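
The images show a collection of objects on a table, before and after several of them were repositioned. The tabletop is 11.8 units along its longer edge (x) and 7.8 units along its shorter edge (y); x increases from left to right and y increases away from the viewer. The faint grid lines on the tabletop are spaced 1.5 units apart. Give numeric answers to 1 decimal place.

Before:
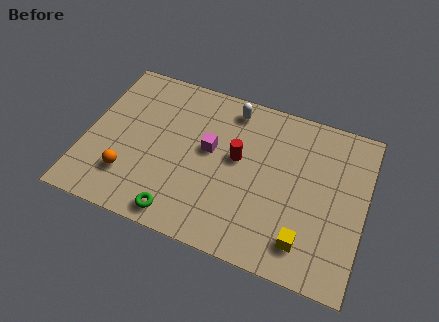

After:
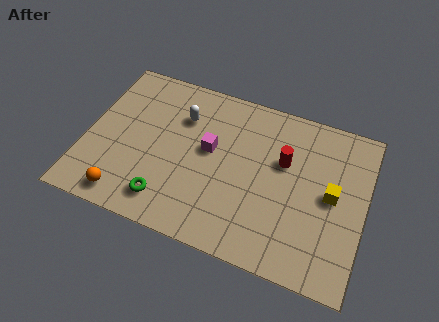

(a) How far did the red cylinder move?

2.0

From (6.4, 4.4) to (8.3, 4.9), the red cylinder covered √(1.9² + 0.5²) ≈ 2.0 units.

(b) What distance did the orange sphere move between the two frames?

1.0

The orange sphere was near (2.0, 2.0) before and (2.0, 1.0) after, so it travelled √(0.0² + 1.0²) ≈ 1.0 units.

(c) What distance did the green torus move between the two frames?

0.8

The green torus moved from about (4.3, 0.9) to (3.7, 1.4), a distance of √(0.6² + 0.5²) ≈ 0.8.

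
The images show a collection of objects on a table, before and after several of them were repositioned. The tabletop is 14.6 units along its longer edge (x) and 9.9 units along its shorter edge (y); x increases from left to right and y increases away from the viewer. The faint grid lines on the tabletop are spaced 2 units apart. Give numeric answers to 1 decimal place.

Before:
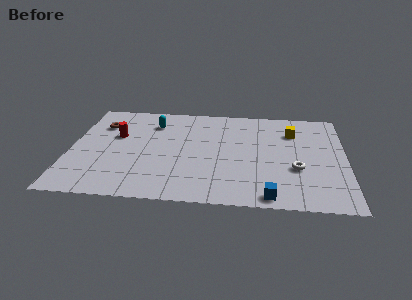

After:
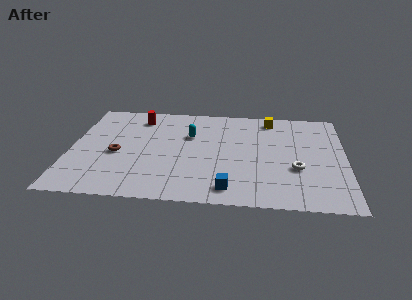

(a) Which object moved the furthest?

the brown torus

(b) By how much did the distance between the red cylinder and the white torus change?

-0.3

The distance was about 9.9 in the first image and 9.6 in the second, so they moved 0.3 units closer together.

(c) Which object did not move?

the white torus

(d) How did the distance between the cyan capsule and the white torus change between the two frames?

-2.3

Before: roughly 8.7 units apart; after: 6.4. That's 2.3 units closer together.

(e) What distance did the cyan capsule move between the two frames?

2.3

The cyan capsule was near (4.3, 7.6) before and (6.3, 6.5) after, so it travelled √(2.0² + 1.1²) ≈ 2.3 units.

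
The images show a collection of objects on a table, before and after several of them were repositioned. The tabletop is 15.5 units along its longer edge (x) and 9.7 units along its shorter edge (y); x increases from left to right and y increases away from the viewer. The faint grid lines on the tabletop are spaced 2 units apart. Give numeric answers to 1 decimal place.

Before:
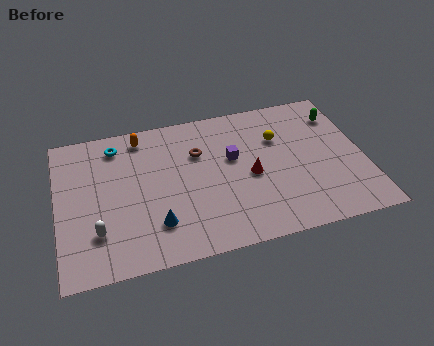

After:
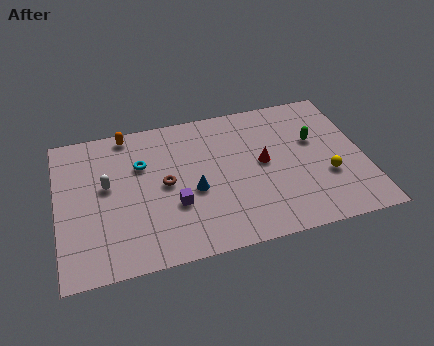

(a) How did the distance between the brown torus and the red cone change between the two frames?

+1.7

The distance was about 3.3 in the first image and 5.0 in the second, so they moved 1.7 units further apart.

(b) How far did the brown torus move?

2.5

The brown torus was near (7.2, 6.6) before and (5.4, 4.9) after, so it travelled √(1.8² + 1.7²) ≈ 2.5 units.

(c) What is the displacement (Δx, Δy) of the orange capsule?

(-0.7, 0.4)

From the two frames, the orange capsule sits at roughly (4.4, 8.4) before and (3.7, 8.8) after.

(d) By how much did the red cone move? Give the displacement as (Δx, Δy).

(0.7, 0.7)

The red cone started near (9.7, 4.4) and ended near (10.4, 5.1).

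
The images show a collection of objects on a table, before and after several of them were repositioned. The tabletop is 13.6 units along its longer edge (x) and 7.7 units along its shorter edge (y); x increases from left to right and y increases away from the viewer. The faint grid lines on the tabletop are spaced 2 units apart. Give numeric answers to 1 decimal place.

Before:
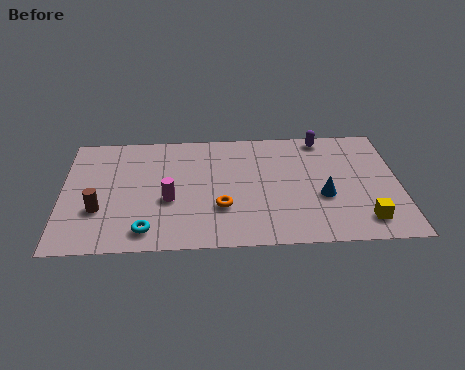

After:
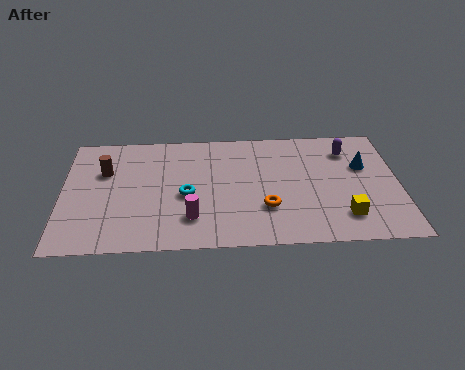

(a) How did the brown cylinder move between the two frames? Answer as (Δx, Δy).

(0.2, 2.5)

The brown cylinder was at about (1.5, 2.6) and moved to about (1.7, 5.1).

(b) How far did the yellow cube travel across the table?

0.9

The yellow cube moved from about (12.1, 1.4) to (11.3, 1.7), a distance of √(0.8² + 0.3²) ≈ 0.9.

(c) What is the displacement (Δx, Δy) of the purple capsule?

(1.0, -0.9)

From the two frames, the purple capsule sits at roughly (10.6, 6.9) before and (11.6, 6.0) after.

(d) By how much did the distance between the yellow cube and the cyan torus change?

-2.2

They were about 8.7 units apart before and 6.5 after — 2.2 units closer together.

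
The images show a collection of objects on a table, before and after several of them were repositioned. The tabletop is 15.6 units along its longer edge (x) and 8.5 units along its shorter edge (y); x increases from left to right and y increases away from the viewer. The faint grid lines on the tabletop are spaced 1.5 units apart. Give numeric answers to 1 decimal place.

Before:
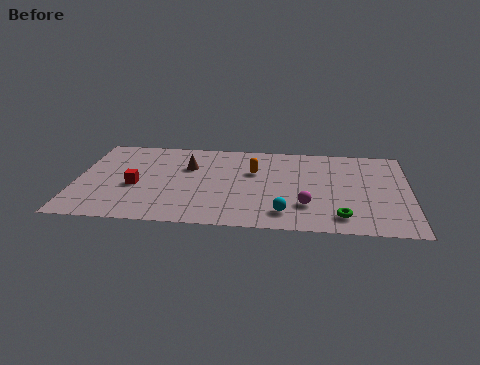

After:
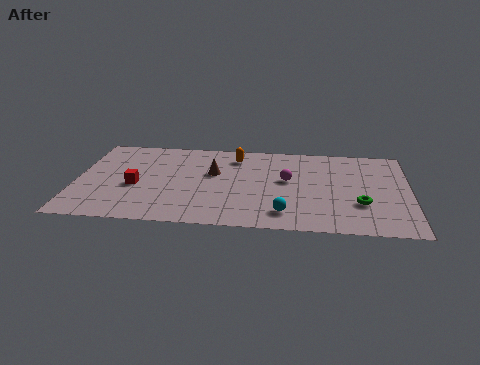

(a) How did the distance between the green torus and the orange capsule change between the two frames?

+1.5

Before: roughly 5.7 units apart; after: 7.2. That's 1.5 units further apart.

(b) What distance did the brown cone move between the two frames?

1.3

From (5.2, 5.7) to (6.4, 5.2), the brown cone covered √(1.2² + 0.5²) ≈ 1.3 units.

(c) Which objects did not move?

the red cube and the cyan sphere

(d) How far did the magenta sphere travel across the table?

2.6

The magenta sphere moved from about (10.8, 2.4) to (9.9, 4.8), a distance of √(0.9² + 2.4²) ≈ 2.6.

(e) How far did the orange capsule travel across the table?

1.7

From (8.3, 5.5) to (7.4, 6.9), the orange capsule covered √(0.9² + 1.4²) ≈ 1.7 units.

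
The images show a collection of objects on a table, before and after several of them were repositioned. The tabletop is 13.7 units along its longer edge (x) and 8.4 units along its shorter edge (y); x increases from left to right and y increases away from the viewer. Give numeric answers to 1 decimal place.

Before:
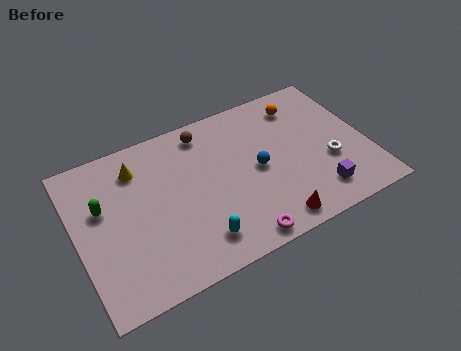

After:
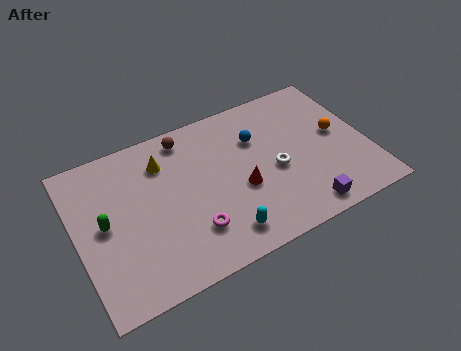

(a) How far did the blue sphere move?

1.7

The blue sphere moved from about (8.5, 4.1) to (8.7, 5.8), a distance of √(0.2² + 1.7²) ≈ 1.7.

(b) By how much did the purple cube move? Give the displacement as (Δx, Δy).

(-0.8, -0.6)

From the two frames, the purple cube sits at roughly (11.0, 1.6) before and (10.2, 1.0) after.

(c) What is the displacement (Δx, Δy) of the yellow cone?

(1.2, -0.2)

The yellow cone was at about (3.1, 6.6) and moved to about (4.3, 6.4).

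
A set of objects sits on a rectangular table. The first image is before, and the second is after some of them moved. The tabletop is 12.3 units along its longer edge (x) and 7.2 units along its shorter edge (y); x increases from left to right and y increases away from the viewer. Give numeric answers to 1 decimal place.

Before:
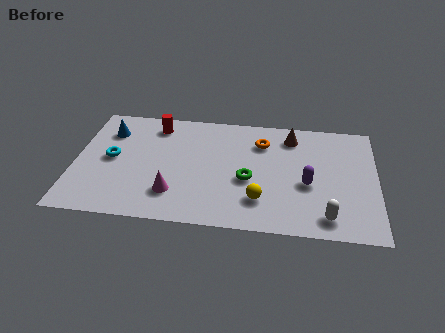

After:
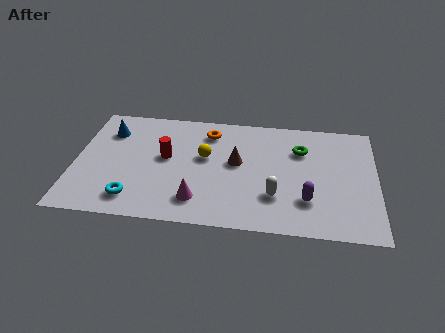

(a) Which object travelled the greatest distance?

the yellow sphere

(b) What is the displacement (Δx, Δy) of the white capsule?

(-2.1, 1.0)

From the two frames, the white capsule sits at roughly (10.3, 1.1) before and (8.2, 2.1) after.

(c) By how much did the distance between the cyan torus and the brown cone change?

-2.7

Before: roughly 7.6 units apart; after: 4.9. That's 2.7 units closer together.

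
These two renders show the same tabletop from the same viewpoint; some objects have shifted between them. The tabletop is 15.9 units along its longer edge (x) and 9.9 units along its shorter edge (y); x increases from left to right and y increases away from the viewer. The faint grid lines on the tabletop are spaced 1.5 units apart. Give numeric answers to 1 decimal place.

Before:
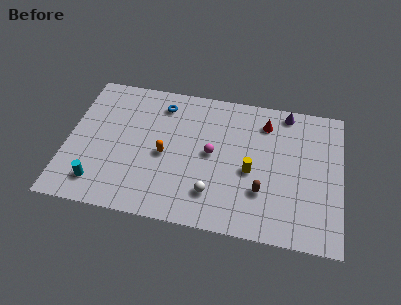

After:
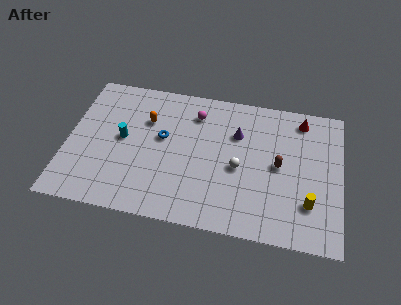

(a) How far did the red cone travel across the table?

2.2

The red cone moved from about (11.4, 7.9) to (13.5, 8.5), a distance of √(2.1² + 0.6²) ≈ 2.2.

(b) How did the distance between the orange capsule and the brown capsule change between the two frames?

+2.1

They were about 5.9 units apart before and 8.0 after — 2.1 units further apart.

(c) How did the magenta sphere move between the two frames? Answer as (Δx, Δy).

(-1.1, 2.7)

From the two frames, the magenta sphere sits at roughly (8.4, 5.1) before and (7.3, 7.8) after.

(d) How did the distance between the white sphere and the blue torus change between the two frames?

-2.0

Before: roughly 6.7 units apart; after: 4.7. That's 2.0 units closer together.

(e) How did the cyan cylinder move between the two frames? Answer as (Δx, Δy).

(1.2, 3.4)

From the two frames, the cyan cylinder sits at roughly (2.0, 1.8) before and (3.2, 5.2) after.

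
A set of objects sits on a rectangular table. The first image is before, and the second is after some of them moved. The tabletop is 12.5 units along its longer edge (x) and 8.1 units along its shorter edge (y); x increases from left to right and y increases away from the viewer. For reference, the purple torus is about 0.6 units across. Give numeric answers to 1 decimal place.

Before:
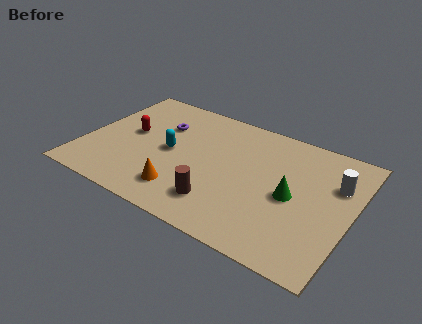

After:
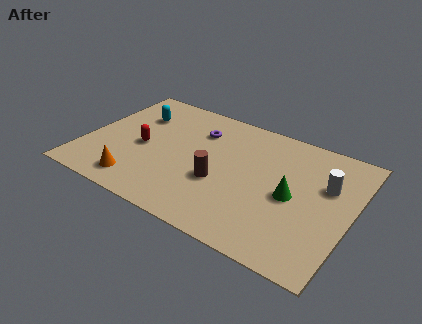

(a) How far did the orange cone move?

2.1

The orange cone moved from about (5.0, 1.7) to (2.9, 1.3), a distance of √(2.1² + 0.4²) ≈ 2.1.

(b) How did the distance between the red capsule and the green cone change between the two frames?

-0.7

They were about 7.8 units apart before and 7.1 after — 0.7 units closer together.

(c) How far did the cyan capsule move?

2.7

The cyan capsule was near (4.0, 4.0) before and (2.0, 5.8) after, so it travelled √(2.0² + 1.8²) ≈ 2.7 units.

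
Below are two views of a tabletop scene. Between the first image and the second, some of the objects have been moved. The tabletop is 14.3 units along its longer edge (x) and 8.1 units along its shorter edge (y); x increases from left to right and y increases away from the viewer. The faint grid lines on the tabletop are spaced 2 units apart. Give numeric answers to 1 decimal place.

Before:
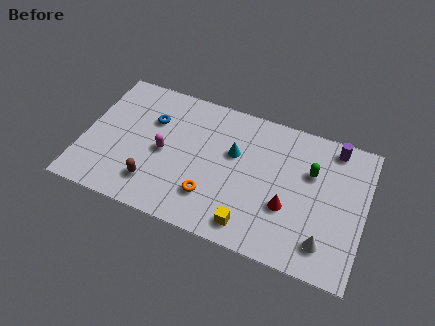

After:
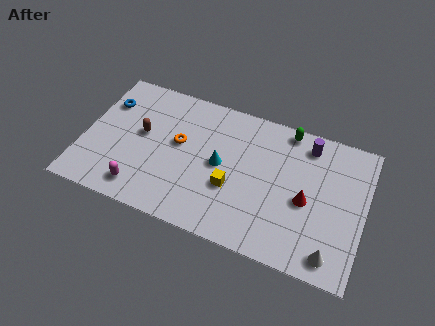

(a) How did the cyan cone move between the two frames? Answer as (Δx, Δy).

(-0.6, -0.9)

The cyan cone started near (7.6, 5.0) and ended near (7.0, 4.1).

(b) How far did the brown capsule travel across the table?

2.8

The brown capsule moved from about (3.8, 1.8) to (2.9, 4.5), a distance of √(0.9² + 2.7²) ≈ 2.8.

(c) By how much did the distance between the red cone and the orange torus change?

+2.8

They were about 3.9 units apart before and 6.7 after — 2.8 units further apart.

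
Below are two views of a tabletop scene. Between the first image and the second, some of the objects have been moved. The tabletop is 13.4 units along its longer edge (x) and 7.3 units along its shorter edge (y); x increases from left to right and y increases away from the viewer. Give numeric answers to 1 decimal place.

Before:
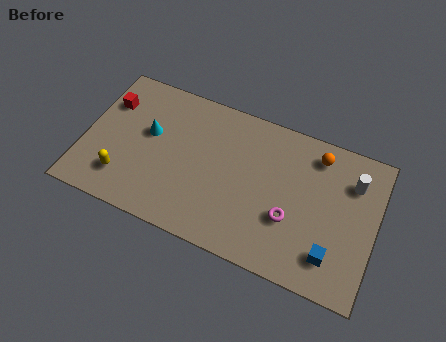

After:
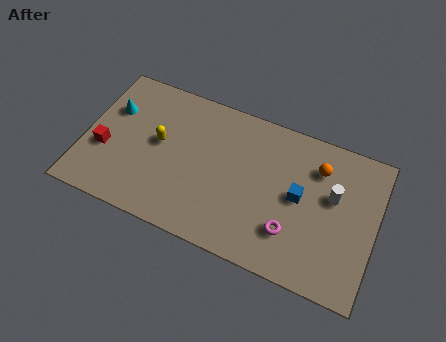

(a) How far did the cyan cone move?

1.9

From (2.9, 4.3) to (1.1, 4.9), the cyan cone covered √(1.8² + 0.6²) ≈ 1.9 units.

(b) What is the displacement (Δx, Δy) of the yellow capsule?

(1.4, 2.3)

The yellow capsule started near (2.0, 1.7) and ended near (3.4, 4.0).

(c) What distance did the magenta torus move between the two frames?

0.6

The magenta torus was near (9.6, 2.6) before and (9.7, 2.0) after, so it travelled √(0.1² + 0.6²) ≈ 0.6 units.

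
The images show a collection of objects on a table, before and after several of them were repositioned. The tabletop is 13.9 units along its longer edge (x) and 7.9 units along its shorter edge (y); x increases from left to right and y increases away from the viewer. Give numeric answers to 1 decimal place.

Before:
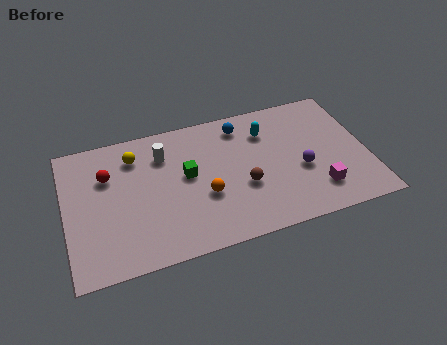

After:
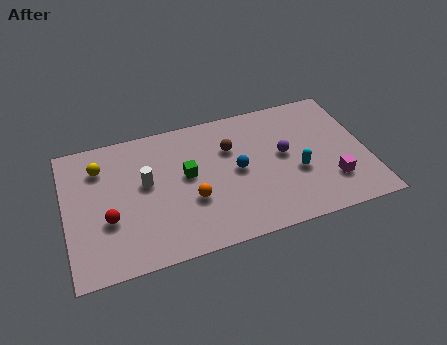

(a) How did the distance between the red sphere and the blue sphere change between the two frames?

-0.3

Before: roughly 6.4 units apart; after: 6.1. That's 0.3 units closer together.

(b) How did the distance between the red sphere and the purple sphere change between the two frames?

-0.8

Before: roughly 9.1 units apart; after: 8.3. That's 0.8 units closer together.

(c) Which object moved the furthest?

the cyan capsule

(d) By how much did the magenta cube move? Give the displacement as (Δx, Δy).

(0.7, 0.3)

The magenta cube was at about (11.4, 1.8) and moved to about (12.1, 2.1).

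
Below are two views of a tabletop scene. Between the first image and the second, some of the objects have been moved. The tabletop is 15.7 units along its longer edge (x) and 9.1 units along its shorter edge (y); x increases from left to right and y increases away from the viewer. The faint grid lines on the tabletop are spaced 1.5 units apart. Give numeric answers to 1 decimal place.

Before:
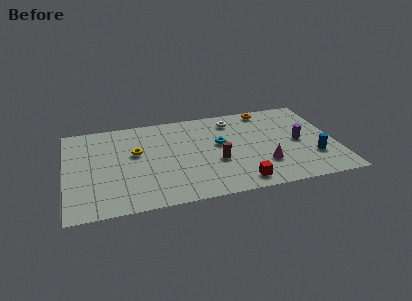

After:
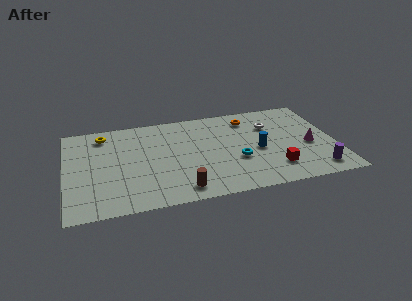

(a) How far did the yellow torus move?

2.8

The yellow torus was near (4.1, 5.4) before and (2.3, 7.6) after, so it travelled √(1.8² + 2.2²) ≈ 2.8 units.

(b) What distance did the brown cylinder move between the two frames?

3.1

The brown cylinder was near (8.7, 3.5) before and (6.5, 1.3) after, so it travelled √(2.2² + 2.2²) ≈ 3.1 units.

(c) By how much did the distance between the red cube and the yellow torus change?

+4.0

The distance was about 7.2 in the first image and 11.2 in the second, so they moved 4.0 units further apart.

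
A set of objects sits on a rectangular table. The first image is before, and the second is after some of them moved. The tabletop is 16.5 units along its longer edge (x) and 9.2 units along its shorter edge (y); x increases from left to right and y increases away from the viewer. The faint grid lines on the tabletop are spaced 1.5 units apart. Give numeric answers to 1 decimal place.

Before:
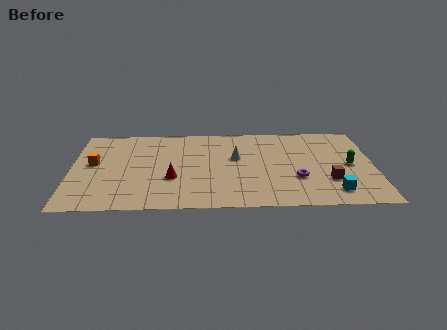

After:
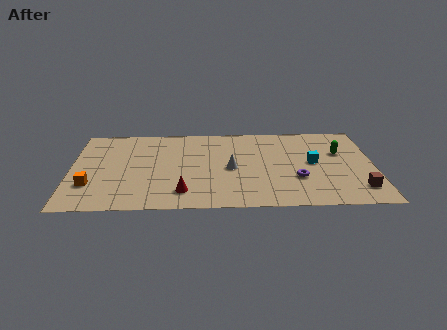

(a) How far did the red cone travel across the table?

1.6

From (5.5, 3.3) to (6.1, 1.8), the red cone covered √(0.6² + 1.5²) ≈ 1.6 units.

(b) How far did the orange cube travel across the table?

2.4

The orange cube moved from about (1.2, 5.1) to (1.1, 2.7), a distance of √(0.1² + 2.4²) ≈ 2.4.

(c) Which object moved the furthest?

the cyan cube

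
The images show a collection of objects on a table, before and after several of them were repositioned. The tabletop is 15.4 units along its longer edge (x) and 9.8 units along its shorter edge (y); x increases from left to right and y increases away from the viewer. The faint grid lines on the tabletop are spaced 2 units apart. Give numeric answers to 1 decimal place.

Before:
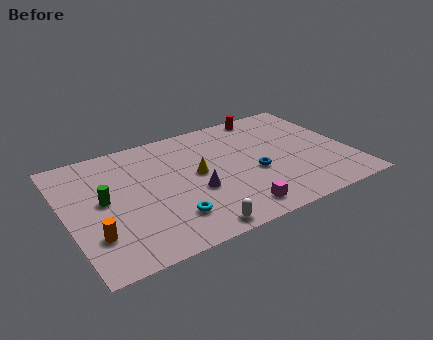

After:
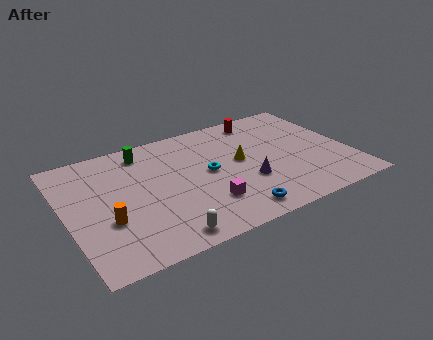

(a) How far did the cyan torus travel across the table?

3.8

From (5.2, 2.3) to (7.7, 5.1), the cyan torus covered √(2.5² + 2.8²) ≈ 3.8 units.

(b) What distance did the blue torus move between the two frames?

3.1

From (10.1, 4.0) to (8.5, 1.3), the blue torus covered √(1.6² + 2.7²) ≈ 3.1 units.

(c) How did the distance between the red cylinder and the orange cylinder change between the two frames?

-1.6

They were about 12.1 units apart before and 10.5 after — 1.6 units closer together.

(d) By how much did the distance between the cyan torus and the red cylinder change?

-4.3

Before: roughly 9.2 units apart; after: 4.9. That's 4.3 units closer together.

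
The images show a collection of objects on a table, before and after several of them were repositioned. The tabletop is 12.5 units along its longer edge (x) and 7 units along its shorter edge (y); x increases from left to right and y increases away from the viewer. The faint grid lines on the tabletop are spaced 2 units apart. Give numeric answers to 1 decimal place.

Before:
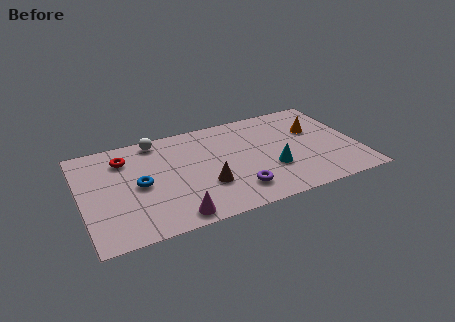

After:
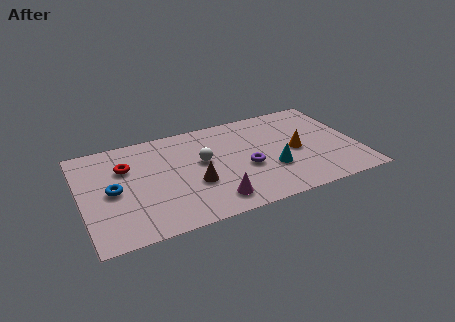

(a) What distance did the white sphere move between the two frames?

2.9

From (3.6, 6.2) to (5.5, 4.0), the white sphere covered √(1.9² + 2.2²) ≈ 2.9 units.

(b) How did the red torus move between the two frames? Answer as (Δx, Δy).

(0.0, -0.6)

From the two frames, the red torus sits at roughly (2.1, 5.4) before and (2.1, 4.8) after.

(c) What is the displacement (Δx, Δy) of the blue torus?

(-1.2, 0.0)

The blue torus was at about (2.6, 3.4) and moved to about (1.4, 3.4).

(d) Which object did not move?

the cyan cone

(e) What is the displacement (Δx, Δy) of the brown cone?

(-0.5, 0.3)

From the two frames, the brown cone sits at roughly (5.5, 2.3) before and (5.0, 2.6) after.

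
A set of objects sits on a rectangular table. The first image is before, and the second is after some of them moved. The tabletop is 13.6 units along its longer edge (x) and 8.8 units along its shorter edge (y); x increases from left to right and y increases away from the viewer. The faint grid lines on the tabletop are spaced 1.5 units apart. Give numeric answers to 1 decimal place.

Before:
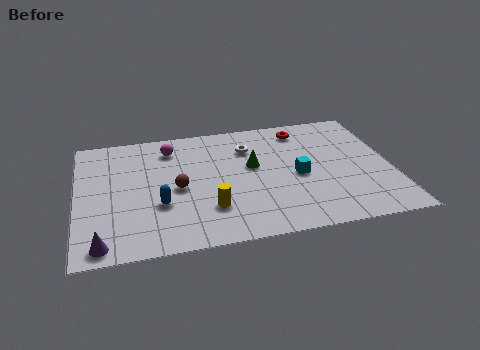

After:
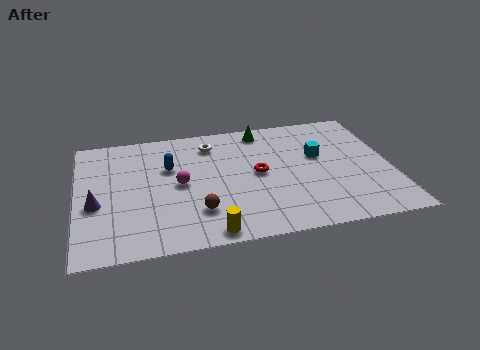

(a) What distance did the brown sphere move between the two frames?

2.0

The brown sphere moved from about (4.3, 4.1) to (5.1, 2.3), a distance of √(0.8² + 1.8²) ≈ 2.0.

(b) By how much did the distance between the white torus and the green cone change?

+1.0

The distance was about 1.4 in the first image and 2.4 in the second, so they moved 1.0 units further apart.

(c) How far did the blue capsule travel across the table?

2.6

The blue capsule was near (3.5, 3.1) before and (4.0, 5.7) after, so it travelled √(0.5² + 2.6²) ≈ 2.6 units.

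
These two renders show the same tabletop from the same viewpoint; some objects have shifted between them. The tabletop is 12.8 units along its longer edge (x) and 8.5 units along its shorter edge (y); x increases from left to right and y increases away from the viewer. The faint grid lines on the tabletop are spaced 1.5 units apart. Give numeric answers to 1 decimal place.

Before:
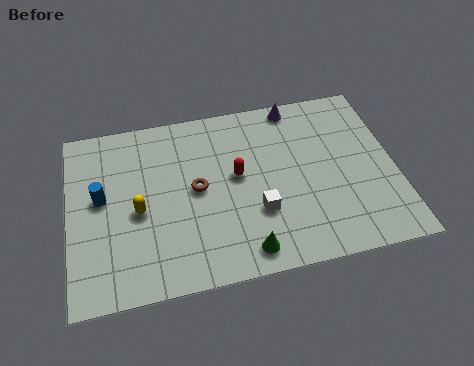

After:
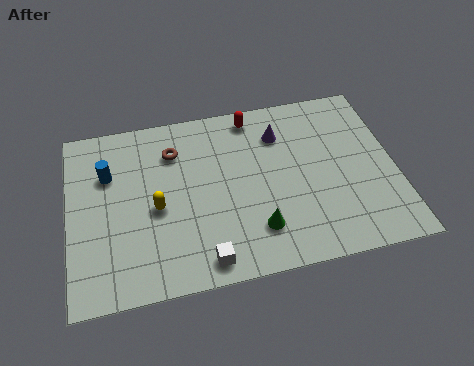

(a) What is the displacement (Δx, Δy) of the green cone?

(0.5, 0.9)

The green cone was at about (6.7, 1.1) and moved to about (7.2, 2.0).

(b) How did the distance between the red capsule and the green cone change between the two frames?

+1.9

Before: roughly 3.6 units apart; after: 5.5. That's 1.9 units further apart.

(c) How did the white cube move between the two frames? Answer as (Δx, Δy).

(-2.2, -1.8)

The white cube started near (7.3, 2.8) and ended near (5.1, 1.0).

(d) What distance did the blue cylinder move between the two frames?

1.1

The blue cylinder moved from about (1.3, 4.7) to (1.6, 5.8), a distance of √(0.3² + 1.1²) ≈ 1.1.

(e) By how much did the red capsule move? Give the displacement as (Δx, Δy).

(0.8, 2.8)

The red capsule started near (6.6, 4.7) and ended near (7.4, 7.5).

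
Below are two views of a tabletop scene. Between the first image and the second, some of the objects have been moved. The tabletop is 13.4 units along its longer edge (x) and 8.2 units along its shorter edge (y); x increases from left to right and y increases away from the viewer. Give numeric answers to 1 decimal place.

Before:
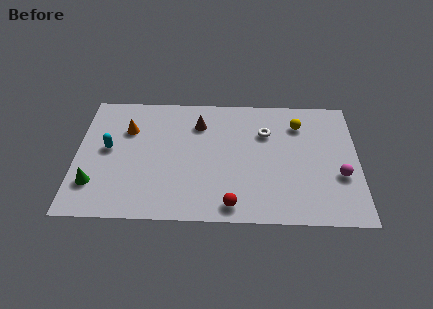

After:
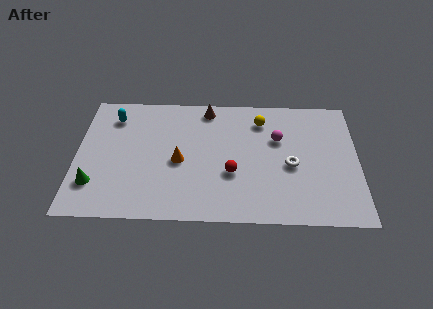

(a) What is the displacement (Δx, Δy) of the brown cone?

(0.4, 1.0)

The brown cone started near (5.8, 6.2) and ended near (6.2, 7.2).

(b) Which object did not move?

the green cone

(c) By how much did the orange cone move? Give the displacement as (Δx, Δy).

(2.5, -2.0)

From the two frames, the orange cone sits at roughly (2.4, 5.7) before and (4.9, 3.7) after.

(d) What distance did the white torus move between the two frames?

2.4

The white torus moved from about (9.0, 5.7) to (10.2, 3.6), a distance of √(1.2² + 2.1²) ≈ 2.4.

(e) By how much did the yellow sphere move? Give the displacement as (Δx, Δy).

(-1.8, 0.2)

From the two frames, the yellow sphere sits at roughly (10.6, 6.3) before and (8.8, 6.5) after.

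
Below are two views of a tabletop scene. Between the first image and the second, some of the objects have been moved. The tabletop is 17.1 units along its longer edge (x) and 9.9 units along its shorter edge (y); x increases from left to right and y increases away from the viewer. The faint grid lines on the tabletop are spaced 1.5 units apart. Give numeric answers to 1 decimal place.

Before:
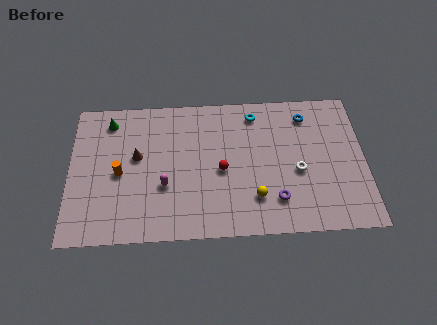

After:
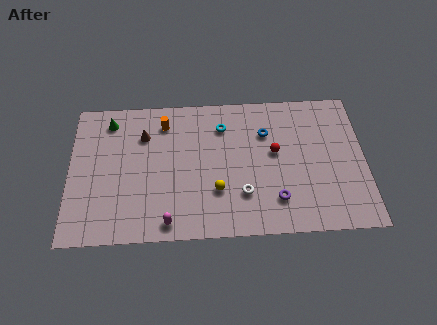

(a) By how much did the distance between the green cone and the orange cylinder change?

-0.5

Before: roughly 3.7 units apart; after: 3.2. That's 0.5 units closer together.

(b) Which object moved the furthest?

the orange cylinder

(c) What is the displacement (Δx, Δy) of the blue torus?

(-2.4, -1.1)

From the two frames, the blue torus sits at roughly (13.8, 8.1) before and (11.4, 7.0) after.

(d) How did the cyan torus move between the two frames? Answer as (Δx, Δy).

(-1.9, -0.8)

The cyan torus was at about (10.8, 8.4) and moved to about (8.9, 7.6).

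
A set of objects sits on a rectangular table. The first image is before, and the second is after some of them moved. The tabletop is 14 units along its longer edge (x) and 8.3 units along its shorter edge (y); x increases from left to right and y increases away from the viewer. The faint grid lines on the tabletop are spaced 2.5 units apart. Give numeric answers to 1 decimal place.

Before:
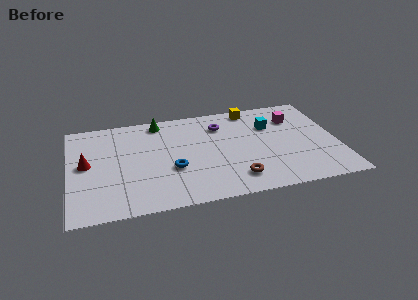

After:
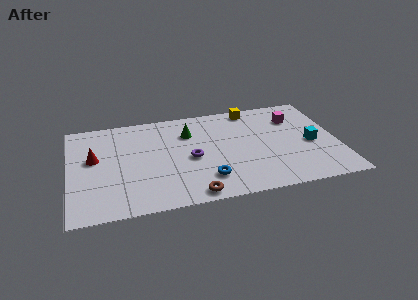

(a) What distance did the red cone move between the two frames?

0.6

The red cone moved from about (0.9, 4.4) to (1.3, 4.8), a distance of √(0.4² + 0.4²) ≈ 0.6.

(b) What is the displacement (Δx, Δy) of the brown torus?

(-2.3, -0.8)

The brown torus was at about (8.5, 1.6) and moved to about (6.2, 0.8).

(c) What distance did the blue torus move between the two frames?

2.1

From (5.3, 3.1) to (7.0, 1.9), the blue torus covered √(1.7² + 1.2²) ≈ 2.1 units.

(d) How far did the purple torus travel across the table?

3.0

From (8.0, 6.3) to (6.3, 3.8), the purple torus covered √(1.7² + 2.5²) ≈ 3.0 units.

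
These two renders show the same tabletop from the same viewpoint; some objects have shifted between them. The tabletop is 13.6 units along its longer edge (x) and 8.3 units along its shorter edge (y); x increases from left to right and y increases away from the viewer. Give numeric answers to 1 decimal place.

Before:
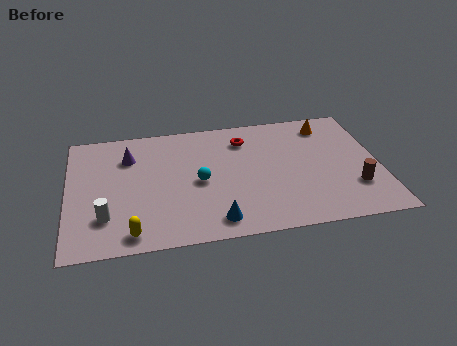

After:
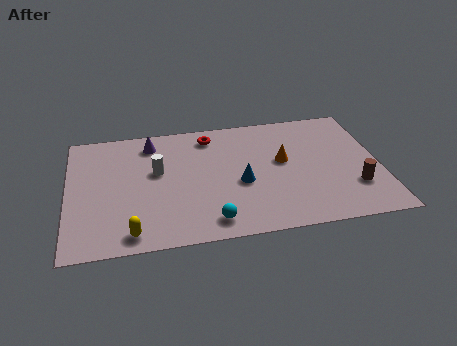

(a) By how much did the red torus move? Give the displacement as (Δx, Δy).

(-1.5, 0.5)

From the two frames, the red torus sits at roughly (7.8, 6.5) before and (6.3, 7.0) after.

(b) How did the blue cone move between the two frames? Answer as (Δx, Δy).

(1.2, 2.3)

The blue cone was at about (6.3, 1.2) and moved to about (7.5, 3.5).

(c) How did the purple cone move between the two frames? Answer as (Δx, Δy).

(1.0, 0.8)

The purple cone was at about (2.7, 6.1) and moved to about (3.7, 6.9).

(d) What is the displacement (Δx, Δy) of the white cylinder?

(2.3, 2.7)

From the two frames, the white cylinder sits at roughly (1.6, 2.2) before and (3.9, 4.9) after.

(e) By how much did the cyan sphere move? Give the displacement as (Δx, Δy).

(0.4, -2.7)

The cyan sphere was at about (5.7, 3.9) and moved to about (6.1, 1.2).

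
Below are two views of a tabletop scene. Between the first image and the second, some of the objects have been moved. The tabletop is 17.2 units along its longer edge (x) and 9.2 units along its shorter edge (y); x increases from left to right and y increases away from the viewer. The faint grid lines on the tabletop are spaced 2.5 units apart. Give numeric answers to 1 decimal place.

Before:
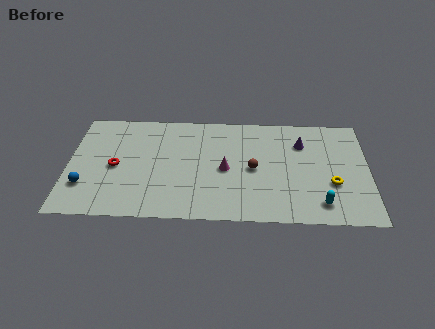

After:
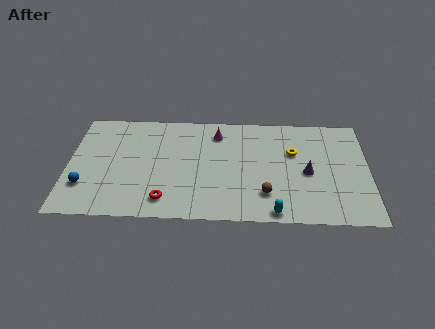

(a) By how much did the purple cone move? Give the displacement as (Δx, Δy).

(0.3, -2.5)

From the two frames, the purple cone sits at roughly (13.4, 6.7) before and (13.7, 4.2) after.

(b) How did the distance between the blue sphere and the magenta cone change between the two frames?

+0.7

Before: roughly 8.2 units apart; after: 8.9. That's 0.7 units further apart.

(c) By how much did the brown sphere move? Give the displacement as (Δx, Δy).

(0.7, -2.1)

From the two frames, the brown sphere sits at roughly (10.6, 4.4) before and (11.3, 2.3) after.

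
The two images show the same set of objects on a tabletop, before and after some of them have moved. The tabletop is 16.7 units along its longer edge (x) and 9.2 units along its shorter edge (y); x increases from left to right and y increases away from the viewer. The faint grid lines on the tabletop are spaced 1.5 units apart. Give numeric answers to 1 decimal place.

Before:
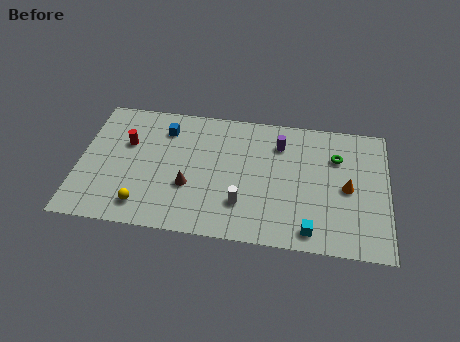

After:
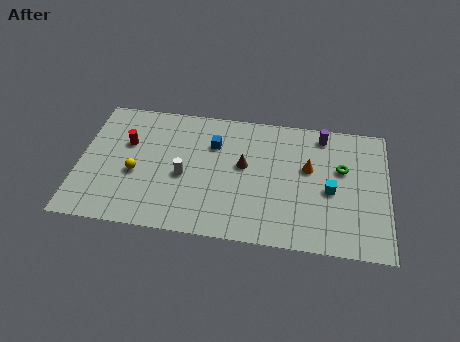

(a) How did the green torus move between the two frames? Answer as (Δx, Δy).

(0.3, -0.8)

From the two frames, the green torus sits at roughly (13.9, 6.5) before and (14.2, 5.7) after.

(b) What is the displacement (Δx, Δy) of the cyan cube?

(1.0, 2.9)

The cyan cube was at about (12.6, 1.2) and moved to about (13.6, 4.1).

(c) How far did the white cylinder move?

3.5

The white cylinder moved from about (8.9, 2.5) to (5.7, 4.0), a distance of √(3.2² + 1.5²) ≈ 3.5.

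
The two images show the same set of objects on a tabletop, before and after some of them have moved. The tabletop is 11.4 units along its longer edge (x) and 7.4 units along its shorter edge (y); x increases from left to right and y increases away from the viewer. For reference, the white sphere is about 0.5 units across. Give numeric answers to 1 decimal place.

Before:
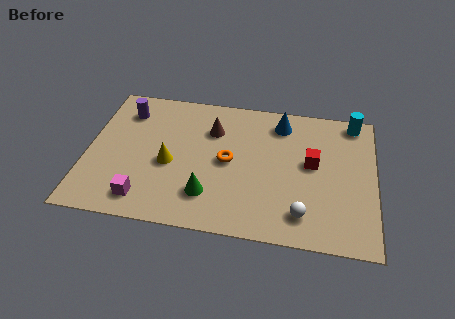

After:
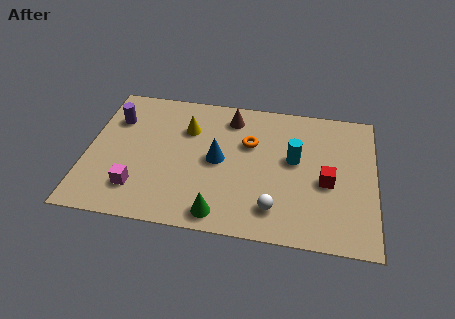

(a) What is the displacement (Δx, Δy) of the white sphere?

(-1.1, 0.1)

From the two frames, the white sphere sits at roughly (8.6, 1.4) before and (7.5, 1.5) after.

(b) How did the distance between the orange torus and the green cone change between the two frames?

+2.0

The distance was about 2.0 in the first image and 4.0 in the second, so they moved 2.0 units further apart.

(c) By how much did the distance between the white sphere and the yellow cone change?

-0.4

Before: roughly 5.6 units apart; after: 5.2. That's 0.4 units closer together.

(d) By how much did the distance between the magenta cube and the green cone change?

+0.8

They were about 2.6 units apart before and 3.4 after — 0.8 units further apart.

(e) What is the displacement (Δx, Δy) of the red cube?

(0.6, -0.9)

The red cube started near (8.9, 4.1) and ended near (9.5, 3.2).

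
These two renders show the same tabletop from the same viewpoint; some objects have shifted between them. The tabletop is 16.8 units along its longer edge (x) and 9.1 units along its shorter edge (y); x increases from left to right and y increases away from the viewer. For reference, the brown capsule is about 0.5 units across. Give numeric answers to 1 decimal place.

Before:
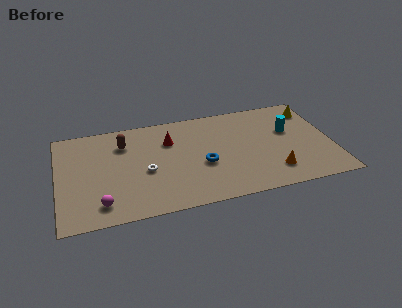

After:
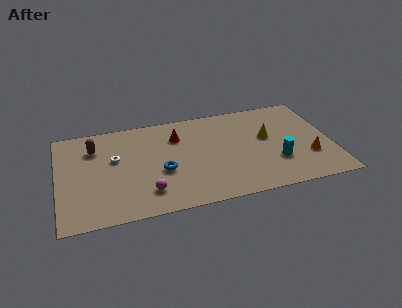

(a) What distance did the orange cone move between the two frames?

2.5

The orange cone moved from about (13.0, 2.0) to (15.3, 2.9), a distance of √(2.3² + 0.9²) ≈ 2.5.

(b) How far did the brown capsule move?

1.8

From (4.1, 6.8) to (2.3, 6.8), the brown capsule covered √(1.8² + 0.0²) ≈ 1.8 units.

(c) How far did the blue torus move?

2.5

The blue torus moved from about (8.8, 3.7) to (6.3, 3.7), a distance of √(2.5² + 0.0²) ≈ 2.5.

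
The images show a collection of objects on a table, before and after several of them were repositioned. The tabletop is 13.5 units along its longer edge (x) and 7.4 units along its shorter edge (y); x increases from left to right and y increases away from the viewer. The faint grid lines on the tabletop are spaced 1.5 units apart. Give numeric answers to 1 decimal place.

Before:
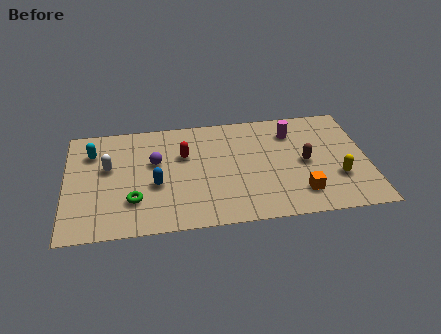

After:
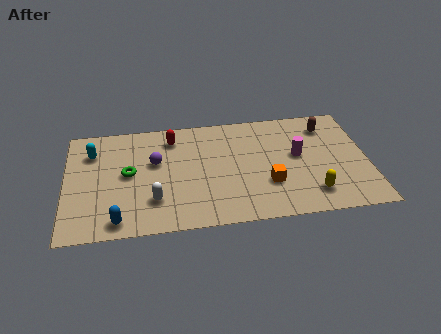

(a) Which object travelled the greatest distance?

the white capsule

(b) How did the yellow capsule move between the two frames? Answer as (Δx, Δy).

(-1.2, -0.9)

The yellow capsule was at about (12.1, 2.4) and moved to about (10.9, 1.5).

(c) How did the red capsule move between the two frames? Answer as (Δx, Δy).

(-0.5, 1.2)

From the two frames, the red capsule sits at roughly (5.3, 4.8) before and (4.8, 6.0) after.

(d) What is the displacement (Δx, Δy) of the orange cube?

(-1.4, 0.8)

The orange cube was at about (10.4, 1.6) and moved to about (9.0, 2.4).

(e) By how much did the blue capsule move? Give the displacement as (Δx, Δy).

(-1.7, -2.1)

From the two frames, the blue capsule sits at roughly (4.0, 3.0) before and (2.3, 0.9) after.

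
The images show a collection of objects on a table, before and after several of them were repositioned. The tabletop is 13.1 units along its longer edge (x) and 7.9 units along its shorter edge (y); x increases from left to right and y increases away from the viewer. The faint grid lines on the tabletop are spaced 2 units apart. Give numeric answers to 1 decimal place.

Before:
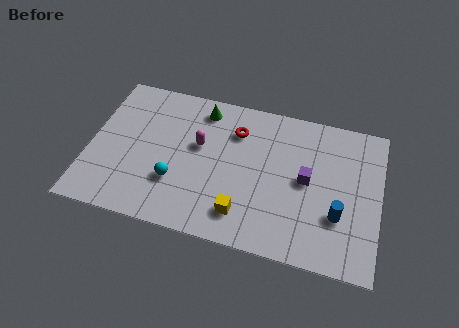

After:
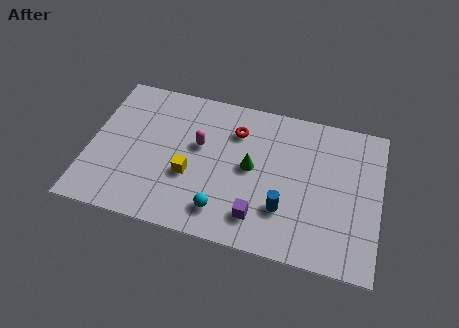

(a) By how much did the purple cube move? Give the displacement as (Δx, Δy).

(-2.0, -2.5)

The purple cube was at about (9.8, 4.1) and moved to about (7.8, 1.6).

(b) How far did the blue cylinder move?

2.4

From (11.3, 2.6) to (8.9, 2.3), the blue cylinder covered √(2.4² + 0.3²) ≈ 2.4 units.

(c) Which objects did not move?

the red torus and the magenta capsule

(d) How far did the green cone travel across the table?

3.5

From (4.9, 6.7) to (7.3, 4.1), the green cone covered √(2.4² + 2.6²) ≈ 3.5 units.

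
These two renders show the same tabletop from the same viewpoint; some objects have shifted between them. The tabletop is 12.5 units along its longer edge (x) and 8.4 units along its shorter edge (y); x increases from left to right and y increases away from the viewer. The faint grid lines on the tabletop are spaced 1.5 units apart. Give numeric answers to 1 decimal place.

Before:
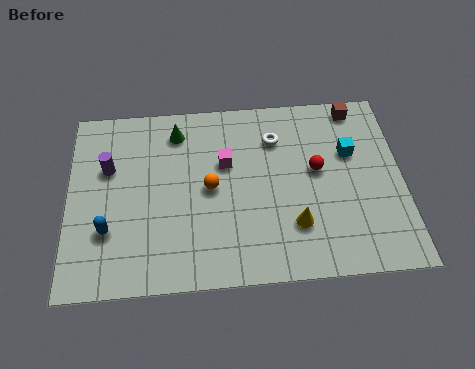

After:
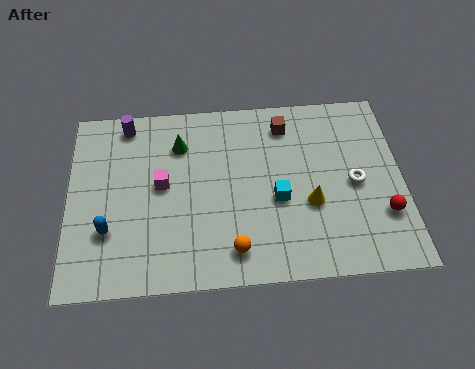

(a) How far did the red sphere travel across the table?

3.3

From (9.3, 4.7) to (11.7, 2.5), the red sphere covered √(2.4² + 2.2²) ≈ 3.3 units.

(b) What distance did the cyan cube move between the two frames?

3.4

The cyan cube moved from about (10.6, 5.4) to (7.8, 3.5), a distance of √(2.8² + 1.9²) ≈ 3.4.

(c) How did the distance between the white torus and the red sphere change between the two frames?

-0.4

The distance was about 2.2 in the first image and 1.8 in the second, so they moved 0.4 units closer together.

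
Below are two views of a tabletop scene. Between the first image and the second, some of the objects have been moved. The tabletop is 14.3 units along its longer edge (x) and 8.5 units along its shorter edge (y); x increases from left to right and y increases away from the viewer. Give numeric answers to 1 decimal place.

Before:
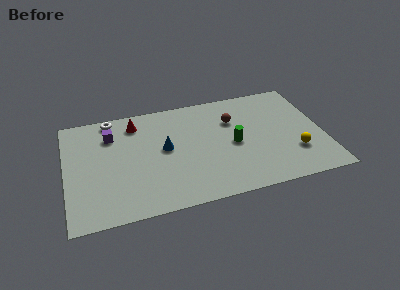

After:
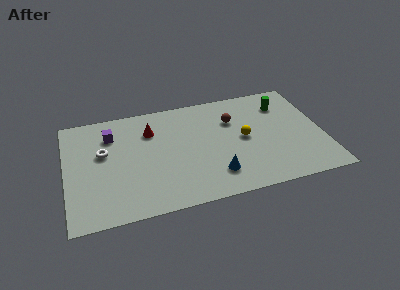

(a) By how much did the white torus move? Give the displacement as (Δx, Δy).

(-0.6, -2.6)

The white torus started near (2.7, 7.7) and ended near (2.1, 5.1).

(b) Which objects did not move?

the purple cube and the brown sphere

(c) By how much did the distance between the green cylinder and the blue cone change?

+2.4

Before: roughly 3.8 units apart; after: 6.2. That's 2.4 units further apart.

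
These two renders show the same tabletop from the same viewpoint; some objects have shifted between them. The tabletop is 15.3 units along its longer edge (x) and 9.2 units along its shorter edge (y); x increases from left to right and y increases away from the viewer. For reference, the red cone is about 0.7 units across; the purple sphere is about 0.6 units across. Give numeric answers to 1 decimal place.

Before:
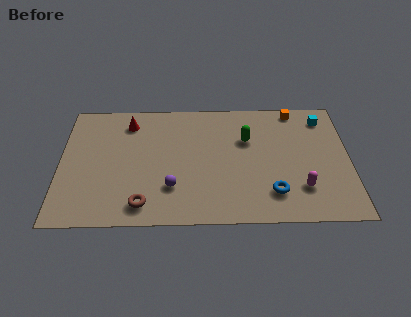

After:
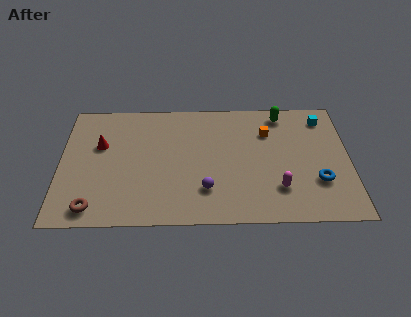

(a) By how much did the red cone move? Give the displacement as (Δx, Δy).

(-1.5, -1.7)

From the two frames, the red cone sits at roughly (3.6, 7.5) before and (2.1, 5.8) after.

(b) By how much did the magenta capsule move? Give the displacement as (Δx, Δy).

(-1.2, 0.0)

The magenta capsule was at about (12.7, 2.4) and moved to about (11.5, 2.4).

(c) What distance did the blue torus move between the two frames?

2.5

From (11.2, 2.1) to (13.6, 2.9), the blue torus covered √(2.4² + 0.8²) ≈ 2.5 units.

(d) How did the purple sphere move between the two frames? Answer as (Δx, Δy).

(1.8, -0.2)

The purple sphere was at about (5.9, 2.6) and moved to about (7.7, 2.4).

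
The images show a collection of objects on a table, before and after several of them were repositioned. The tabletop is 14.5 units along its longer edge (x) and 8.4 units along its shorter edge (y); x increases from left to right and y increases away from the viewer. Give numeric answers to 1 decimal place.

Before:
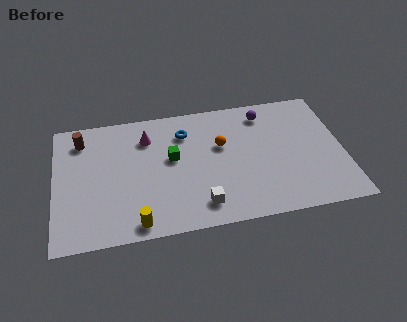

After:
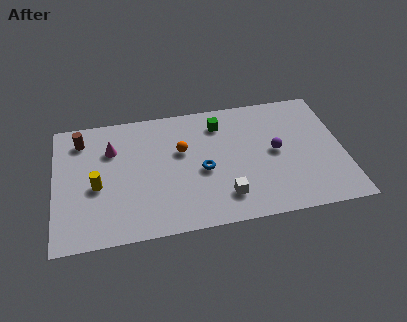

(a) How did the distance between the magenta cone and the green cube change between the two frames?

+3.6

Before: roughly 2.0 units apart; after: 5.6. That's 3.6 units further apart.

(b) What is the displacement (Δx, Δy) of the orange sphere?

(-2.0, 0.0)

The orange sphere was at about (8.4, 5.2) and moved to about (6.4, 5.2).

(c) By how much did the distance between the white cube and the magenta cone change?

+1.4

They were about 5.5 units apart before and 6.9 after — 1.4 units further apart.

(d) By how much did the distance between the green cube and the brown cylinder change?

+2.1

They were about 4.9 units apart before and 7.0 after — 2.1 units further apart.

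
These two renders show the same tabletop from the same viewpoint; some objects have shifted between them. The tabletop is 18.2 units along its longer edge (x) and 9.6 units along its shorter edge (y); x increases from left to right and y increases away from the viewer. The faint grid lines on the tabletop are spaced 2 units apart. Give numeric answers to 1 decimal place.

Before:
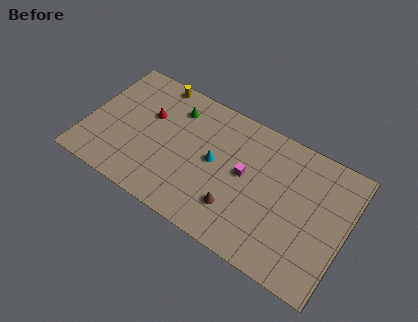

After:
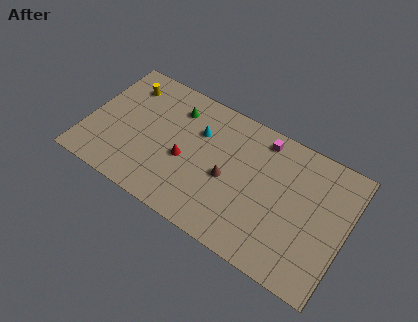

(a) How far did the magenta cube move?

3.2

The magenta cube was near (11.1, 5.2) before and (11.9, 8.3) after, so it travelled √(0.8² + 3.1²) ≈ 3.2 units.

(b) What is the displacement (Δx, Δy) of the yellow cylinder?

(-1.9, -1.2)

The yellow cylinder was at about (4.1, 8.8) and moved to about (2.2, 7.6).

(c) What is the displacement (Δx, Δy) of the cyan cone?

(-1.4, 1.6)

The cyan cone was at about (9.0, 5.0) and moved to about (7.6, 6.6).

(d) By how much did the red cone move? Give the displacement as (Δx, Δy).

(2.9, -2.0)

From the two frames, the red cone sits at roughly (4.1, 6.1) before and (7.0, 4.1) after.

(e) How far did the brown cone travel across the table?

2.0

The brown cone moved from about (10.9, 2.5) to (10.0, 4.3), a distance of √(0.9² + 1.8²) ≈ 2.0.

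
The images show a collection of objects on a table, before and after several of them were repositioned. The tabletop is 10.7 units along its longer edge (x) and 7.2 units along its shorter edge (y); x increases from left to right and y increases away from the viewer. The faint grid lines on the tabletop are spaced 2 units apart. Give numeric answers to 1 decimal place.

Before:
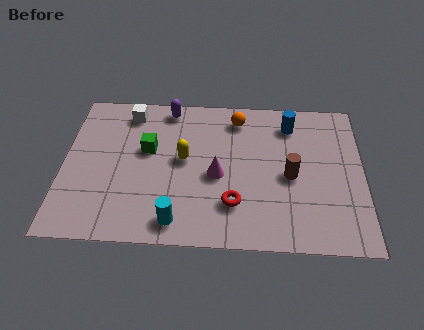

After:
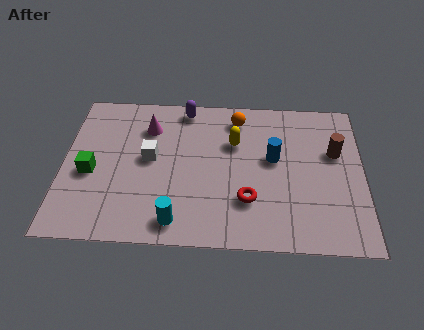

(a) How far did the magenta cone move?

3.3

The magenta cone moved from about (5.5, 3.2) to (3.0, 5.4), a distance of √(2.5² + 2.2²) ≈ 3.3.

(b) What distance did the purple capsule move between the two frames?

0.6

The purple capsule moved from about (3.7, 6.4) to (4.3, 6.4), a distance of √(0.6² + 0.0²) ≈ 0.6.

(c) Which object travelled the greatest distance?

the magenta cone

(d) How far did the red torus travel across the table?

0.5

From (6.1, 1.9) to (6.6, 2.1), the red torus covered √(0.5² + 0.2²) ≈ 0.5 units.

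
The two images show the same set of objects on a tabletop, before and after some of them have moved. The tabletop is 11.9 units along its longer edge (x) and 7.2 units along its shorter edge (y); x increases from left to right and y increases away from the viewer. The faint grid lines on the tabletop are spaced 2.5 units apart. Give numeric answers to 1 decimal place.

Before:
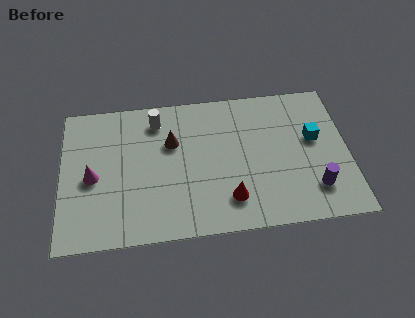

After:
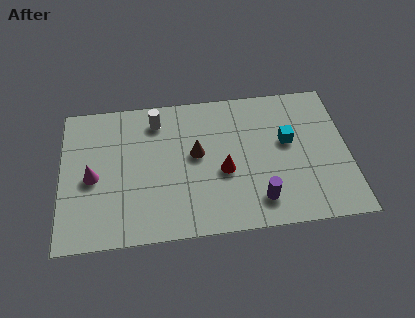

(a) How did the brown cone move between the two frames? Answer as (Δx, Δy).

(1.0, -0.7)

From the two frames, the brown cone sits at roughly (4.6, 4.7) before and (5.6, 4.0) after.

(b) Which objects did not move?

the magenta cone and the white cylinder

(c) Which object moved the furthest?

the purple cylinder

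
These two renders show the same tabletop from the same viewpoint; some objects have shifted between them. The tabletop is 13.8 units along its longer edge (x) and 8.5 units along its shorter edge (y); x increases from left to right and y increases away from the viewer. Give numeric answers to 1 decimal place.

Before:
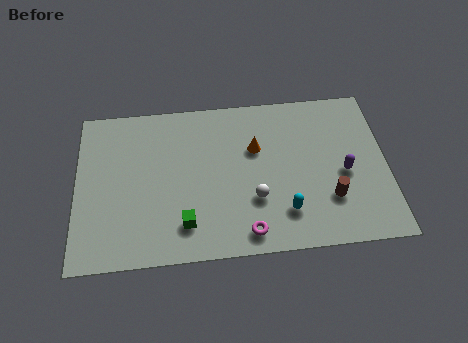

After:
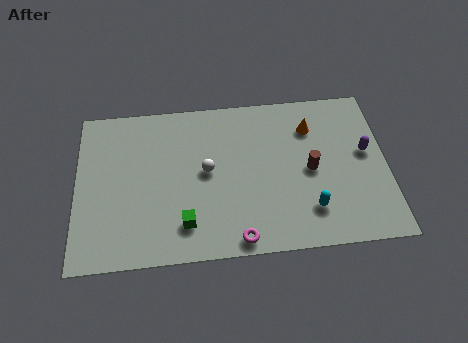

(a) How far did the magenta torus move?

0.5

From (7.5, 1.1) to (7.1, 0.8), the magenta torus covered √(0.4² + 0.3²) ≈ 0.5 units.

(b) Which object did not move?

the green cube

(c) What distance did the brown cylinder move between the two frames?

1.8

The brown cylinder was near (11.2, 2.5) before and (10.4, 4.1) after, so it travelled √(0.8² + 1.6²) ≈ 1.8 units.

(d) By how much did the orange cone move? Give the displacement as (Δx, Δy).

(2.5, 0.9)

From the two frames, the orange cone sits at roughly (8.0, 5.5) before and (10.5, 6.4) after.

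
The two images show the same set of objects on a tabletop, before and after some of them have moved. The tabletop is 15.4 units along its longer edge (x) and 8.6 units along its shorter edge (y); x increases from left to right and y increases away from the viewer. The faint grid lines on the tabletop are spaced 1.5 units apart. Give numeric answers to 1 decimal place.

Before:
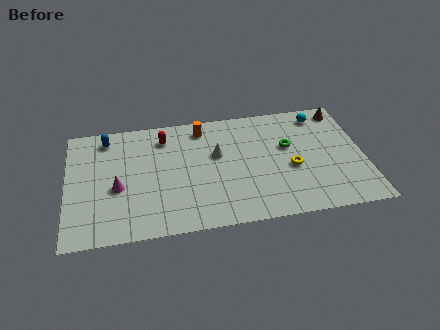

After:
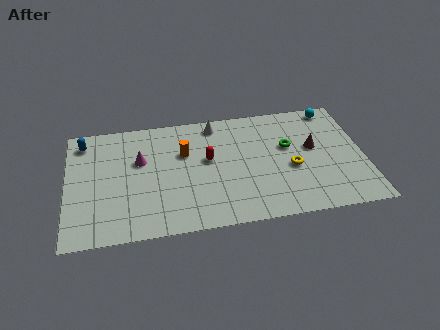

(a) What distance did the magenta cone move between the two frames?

2.2

From (2.6, 3.6) to (3.8, 5.4), the magenta cone covered √(1.2² + 1.8²) ≈ 2.2 units.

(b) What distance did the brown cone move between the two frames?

3.1

The brown cone was near (14.5, 7.5) before and (12.8, 4.9) after, so it travelled √(1.7² + 2.6²) ≈ 3.1 units.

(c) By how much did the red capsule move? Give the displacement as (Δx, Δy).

(2.2, -2.0)

The red capsule was at about (5.1, 6.9) and moved to about (7.3, 4.9).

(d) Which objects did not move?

the yellow torus and the green torus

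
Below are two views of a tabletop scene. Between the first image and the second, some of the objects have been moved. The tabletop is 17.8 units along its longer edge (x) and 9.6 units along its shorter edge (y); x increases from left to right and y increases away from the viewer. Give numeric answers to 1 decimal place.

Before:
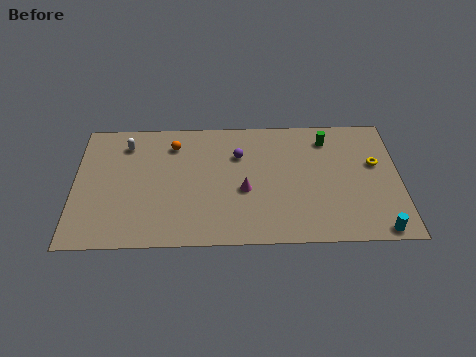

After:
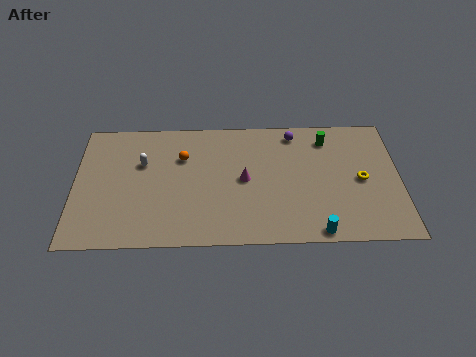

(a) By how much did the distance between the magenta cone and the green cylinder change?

-0.5

The distance was about 6.0 in the first image and 5.5 in the second, so they moved 0.5 units closer together.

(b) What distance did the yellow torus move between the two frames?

1.4

From (16.5, 5.8) to (15.7, 4.6), the yellow torus covered √(0.8² + 1.2²) ≈ 1.4 units.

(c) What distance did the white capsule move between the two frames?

1.7

The white capsule was near (2.8, 7.7) before and (3.7, 6.2) after, so it travelled √(0.9² + 1.5²) ≈ 1.7 units.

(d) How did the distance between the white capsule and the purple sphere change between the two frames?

+2.4

The distance was about 6.3 in the first image and 8.7 in the second, so they moved 2.4 units further apart.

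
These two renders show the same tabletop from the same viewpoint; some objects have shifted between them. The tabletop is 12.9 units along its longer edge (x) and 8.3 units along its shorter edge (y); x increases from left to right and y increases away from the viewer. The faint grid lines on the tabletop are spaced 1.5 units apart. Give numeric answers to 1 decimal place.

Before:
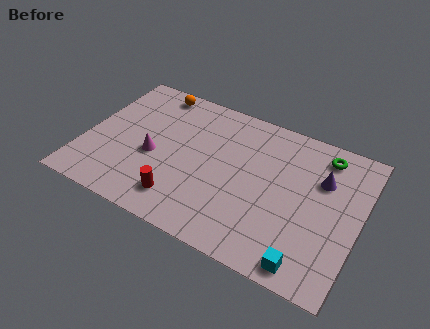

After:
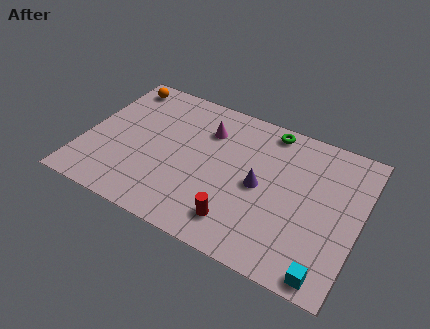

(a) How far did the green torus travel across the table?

2.6

The green torus moved from about (10.9, 7.0) to (8.3, 7.4), a distance of √(2.6² + 0.4²) ≈ 2.6.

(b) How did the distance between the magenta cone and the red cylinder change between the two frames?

+2.5

Before: roughly 2.5 units apart; after: 5.0. That's 2.5 units further apart.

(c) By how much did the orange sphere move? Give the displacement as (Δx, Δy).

(-1.6, -0.2)

The orange sphere was at about (2.7, 7.4) and moved to about (1.1, 7.2).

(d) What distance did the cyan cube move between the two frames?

0.9

The cyan cube was near (10.9, 0.9) before and (11.8, 0.8) after, so it travelled √(0.9² + 0.1²) ≈ 0.9 units.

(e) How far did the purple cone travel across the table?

3.1

The purple cone moved from about (11.0, 5.6) to (8.3, 4.0), a distance of √(2.7² + 1.6²) ≈ 3.1.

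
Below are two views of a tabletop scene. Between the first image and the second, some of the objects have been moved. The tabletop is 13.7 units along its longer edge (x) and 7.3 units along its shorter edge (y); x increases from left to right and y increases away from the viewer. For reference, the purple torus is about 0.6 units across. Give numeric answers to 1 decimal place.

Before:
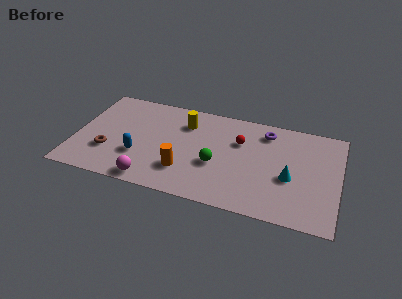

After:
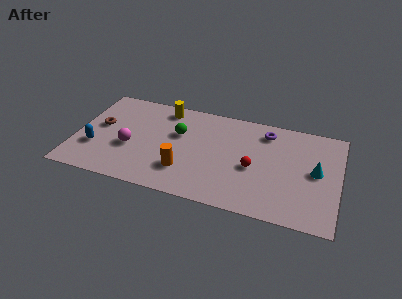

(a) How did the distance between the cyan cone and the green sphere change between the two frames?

+3.4

The distance was about 3.8 in the first image and 7.2 in the second, so they moved 3.4 units further apart.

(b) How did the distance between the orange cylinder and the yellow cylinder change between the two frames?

+1.0

Before: roughly 3.5 units apart; after: 4.5. That's 1.0 units further apart.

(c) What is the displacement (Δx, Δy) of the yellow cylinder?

(-1.2, 0.8)

The yellow cylinder started near (5.6, 5.5) and ended near (4.4, 6.3).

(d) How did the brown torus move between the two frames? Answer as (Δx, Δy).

(-0.6, 1.8)

The brown torus was at about (1.8, 2.3) and moved to about (1.2, 4.1).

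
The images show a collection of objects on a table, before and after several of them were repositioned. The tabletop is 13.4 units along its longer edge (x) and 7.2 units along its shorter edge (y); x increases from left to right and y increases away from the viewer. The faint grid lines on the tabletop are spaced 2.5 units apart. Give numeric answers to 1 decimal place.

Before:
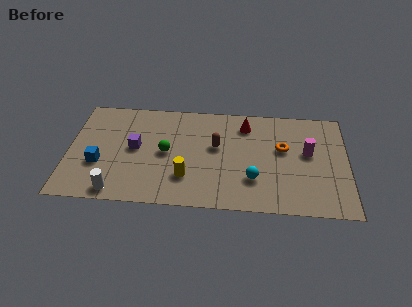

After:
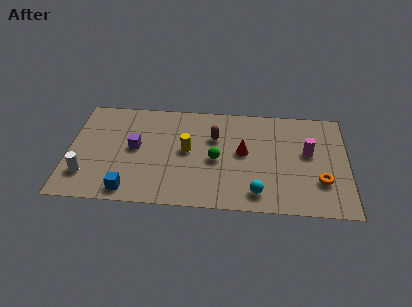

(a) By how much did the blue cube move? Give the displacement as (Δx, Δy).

(1.5, -1.7)

The blue cube was at about (1.5, 2.6) and moved to about (3.0, 0.9).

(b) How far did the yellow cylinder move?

1.8

The yellow cylinder moved from about (5.7, 2.0) to (5.7, 3.8), a distance of √(0.0² + 1.8²) ≈ 1.8.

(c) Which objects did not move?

the purple cube and the magenta cylinder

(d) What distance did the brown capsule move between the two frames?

0.6

From (7.1, 4.2) to (7.0, 4.8), the brown capsule covered √(0.1² + 0.6²) ≈ 0.6 units.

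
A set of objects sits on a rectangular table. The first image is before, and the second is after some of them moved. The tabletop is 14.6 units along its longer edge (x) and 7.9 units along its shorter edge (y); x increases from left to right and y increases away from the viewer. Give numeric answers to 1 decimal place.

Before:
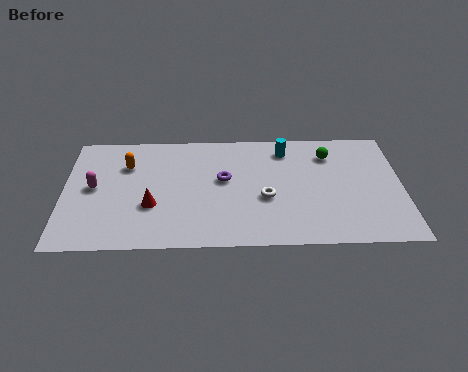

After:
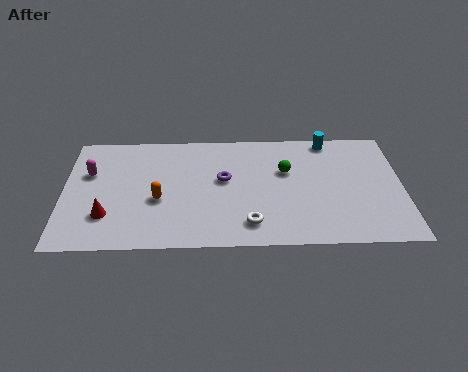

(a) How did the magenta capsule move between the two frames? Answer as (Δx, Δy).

(-0.2, 1.0)

The magenta capsule was at about (1.3, 4.1) and moved to about (1.1, 5.1).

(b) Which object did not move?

the purple torus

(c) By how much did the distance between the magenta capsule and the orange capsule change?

+1.5

The distance was about 2.1 in the first image and 3.6 in the second, so they moved 1.5 units further apart.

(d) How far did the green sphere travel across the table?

2.2

The green sphere was near (11.5, 6.1) before and (9.6, 5.0) after, so it travelled √(1.9² + 1.1²) ≈ 2.2 units.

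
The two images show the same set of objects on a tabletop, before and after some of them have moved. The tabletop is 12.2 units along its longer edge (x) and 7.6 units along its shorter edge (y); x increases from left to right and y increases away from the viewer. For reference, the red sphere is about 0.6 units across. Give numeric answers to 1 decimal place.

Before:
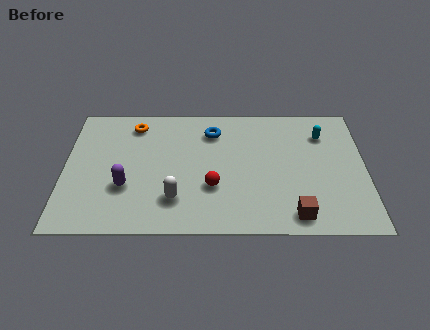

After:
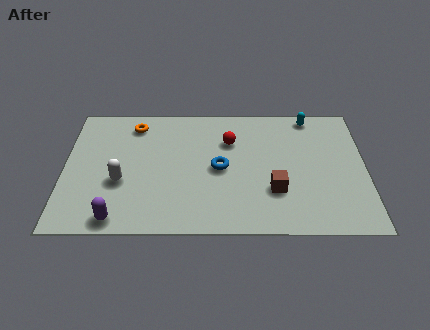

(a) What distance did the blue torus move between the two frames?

2.2

The blue torus was near (6.0, 5.9) before and (6.3, 3.7) after, so it travelled √(0.3² + 2.2²) ≈ 2.2 units.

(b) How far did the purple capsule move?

1.8

From (2.5, 2.6) to (2.2, 0.8), the purple capsule covered √(0.3² + 1.8²) ≈ 1.8 units.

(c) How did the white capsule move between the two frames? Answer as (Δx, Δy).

(-2.2, 1.0)

The white capsule was at about (4.5, 1.9) and moved to about (2.3, 2.9).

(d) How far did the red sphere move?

2.8

The red sphere was near (6.0, 2.6) before and (6.7, 5.3) after, so it travelled √(0.7² + 2.7²) ≈ 2.8 units.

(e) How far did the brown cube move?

1.6

From (9.3, 1.0) to (8.5, 2.4), the brown cube covered √(0.8² + 1.4²) ≈ 1.6 units.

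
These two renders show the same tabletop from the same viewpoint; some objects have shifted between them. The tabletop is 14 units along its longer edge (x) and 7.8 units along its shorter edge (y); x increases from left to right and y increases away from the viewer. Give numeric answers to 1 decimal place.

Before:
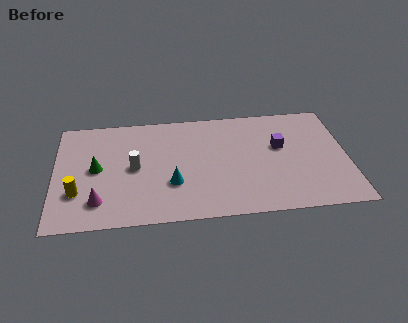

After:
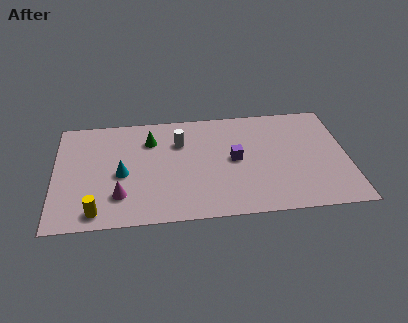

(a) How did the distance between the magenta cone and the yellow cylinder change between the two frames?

+0.3

Before: roughly 1.2 units apart; after: 1.5. That's 0.3 units further apart.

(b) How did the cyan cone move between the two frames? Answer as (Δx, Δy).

(-2.4, 0.9)

From the two frames, the cyan cone sits at roughly (5.6, 2.6) before and (3.2, 3.5) after.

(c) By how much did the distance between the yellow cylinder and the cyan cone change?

-1.7

Before: roughly 4.5 units apart; after: 2.8. That's 1.7 units closer together.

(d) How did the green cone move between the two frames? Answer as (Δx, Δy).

(2.6, 1.8)

The green cone started near (2.0, 4.0) and ended near (4.6, 5.8).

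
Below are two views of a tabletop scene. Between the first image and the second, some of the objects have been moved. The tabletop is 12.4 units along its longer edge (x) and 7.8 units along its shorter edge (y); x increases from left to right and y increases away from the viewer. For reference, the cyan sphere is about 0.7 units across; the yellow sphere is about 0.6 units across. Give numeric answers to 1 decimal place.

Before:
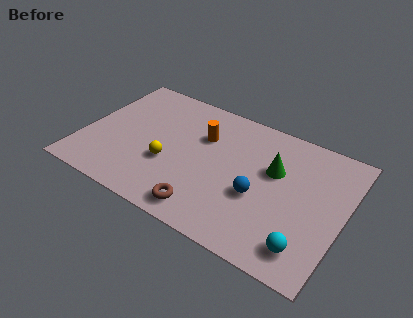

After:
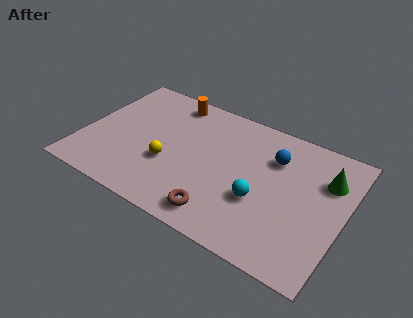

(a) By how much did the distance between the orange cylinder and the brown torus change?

+2.2

Before: roughly 4.3 units apart; after: 6.5. That's 2.2 units further apart.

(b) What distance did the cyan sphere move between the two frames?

2.8

From (11.0, 1.4) to (8.6, 2.9), the cyan sphere covered √(2.4² + 1.5²) ≈ 2.8 units.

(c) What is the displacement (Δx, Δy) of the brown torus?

(0.7, 0.1)

The brown torus started near (6.3, 1.1) and ended near (7.0, 1.2).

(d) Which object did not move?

the yellow sphere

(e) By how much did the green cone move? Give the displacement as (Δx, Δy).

(2.4, 0.6)

The green cone was at about (9.0, 4.9) and moved to about (11.4, 5.5).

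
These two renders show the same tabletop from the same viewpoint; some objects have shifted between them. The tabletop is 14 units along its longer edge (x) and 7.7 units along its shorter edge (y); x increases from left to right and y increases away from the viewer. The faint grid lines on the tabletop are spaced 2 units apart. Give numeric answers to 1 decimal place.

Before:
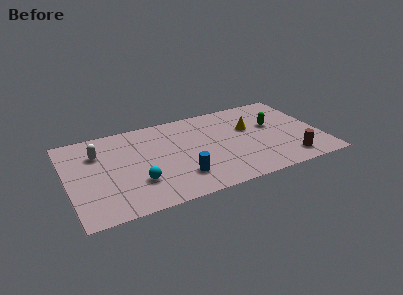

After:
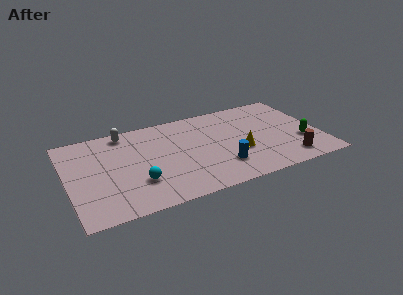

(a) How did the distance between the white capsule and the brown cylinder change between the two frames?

-0.8

The distance was about 11.0 in the first image and 10.2 in the second, so they moved 0.8 units closer together.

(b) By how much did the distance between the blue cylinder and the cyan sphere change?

+2.3

Before: roughly 2.3 units apart; after: 4.6. That's 2.3 units further apart.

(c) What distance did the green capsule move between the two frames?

2.4

The green capsule was near (11.5, 4.6) before and (12.9, 2.6) after, so it travelled √(1.4² + 2.0²) ≈ 2.4 units.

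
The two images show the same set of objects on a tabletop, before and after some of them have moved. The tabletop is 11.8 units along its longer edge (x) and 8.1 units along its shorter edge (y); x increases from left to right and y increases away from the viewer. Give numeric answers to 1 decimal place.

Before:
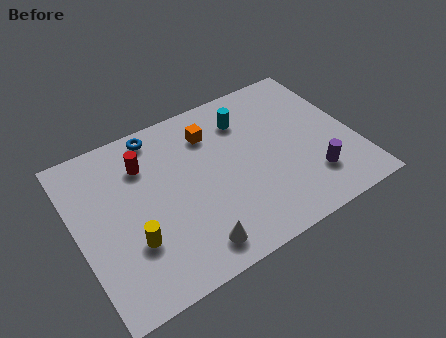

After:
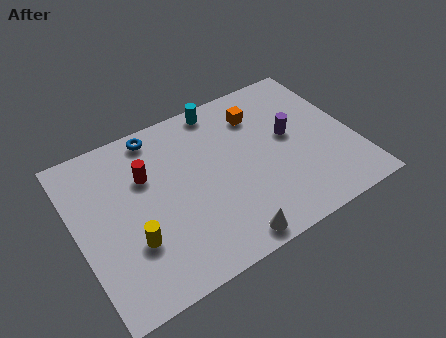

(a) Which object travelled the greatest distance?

the purple cylinder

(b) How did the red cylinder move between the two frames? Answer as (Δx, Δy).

(0.0, -0.6)

The red cylinder started near (3.1, 6.0) and ended near (3.1, 5.4).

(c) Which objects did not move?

the yellow cylinder and the blue torus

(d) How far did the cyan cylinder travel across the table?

1.4

The cyan cylinder moved from about (7.5, 6.2) to (6.6, 7.3), a distance of √(0.9² + 1.1²) ≈ 1.4.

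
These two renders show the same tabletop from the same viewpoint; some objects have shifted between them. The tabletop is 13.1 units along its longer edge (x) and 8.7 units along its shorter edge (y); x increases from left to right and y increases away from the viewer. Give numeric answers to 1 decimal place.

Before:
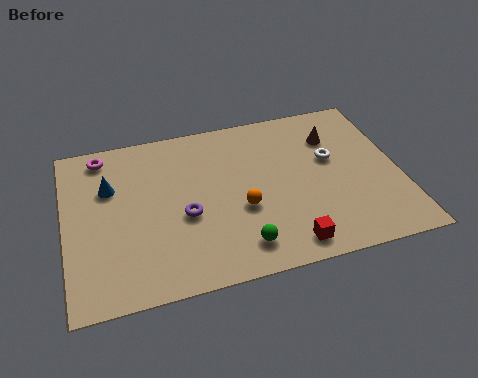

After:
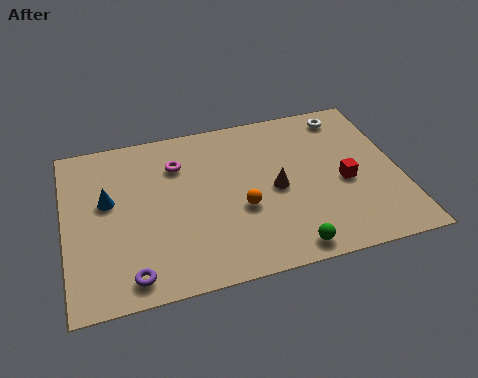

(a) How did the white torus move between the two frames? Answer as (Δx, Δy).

(0.8, 2.3)

From the two frames, the white torus sits at roughly (10.5, 5.2) before and (11.3, 7.5) after.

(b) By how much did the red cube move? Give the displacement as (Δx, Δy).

(2.5, 2.7)

From the two frames, the red cube sits at roughly (8.4, 1.1) before and (10.9, 3.8) after.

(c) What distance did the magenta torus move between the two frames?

3.1

From (1.6, 7.6) to (4.5, 6.4), the magenta torus covered √(2.9² + 1.2²) ≈ 3.1 units.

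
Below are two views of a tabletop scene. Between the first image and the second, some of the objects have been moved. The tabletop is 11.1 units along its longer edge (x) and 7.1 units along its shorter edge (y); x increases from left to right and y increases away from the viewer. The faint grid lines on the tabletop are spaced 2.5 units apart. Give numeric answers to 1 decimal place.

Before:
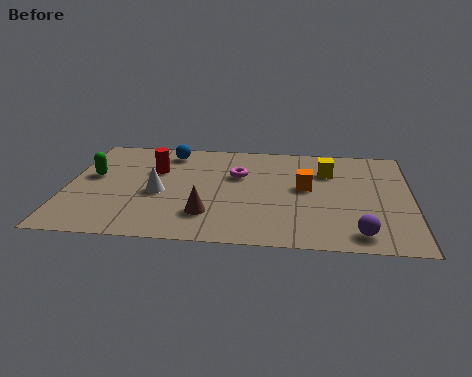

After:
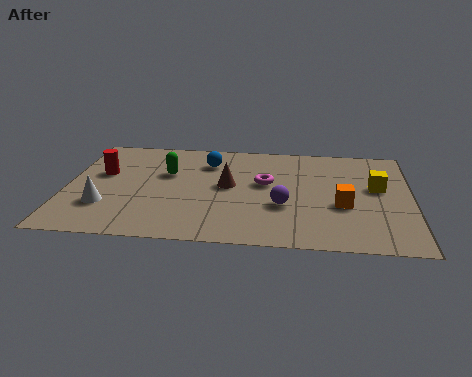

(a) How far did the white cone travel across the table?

2.0

The white cone moved from about (3.0, 3.1) to (1.3, 2.1), a distance of √(1.7² + 1.0²) ≈ 2.0.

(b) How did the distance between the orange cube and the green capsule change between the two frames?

-1.0

The distance was about 6.9 in the first image and 5.9 in the second, so they moved 1.0 units closer together.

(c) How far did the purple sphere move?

2.9

The purple sphere was near (9.4, 1.0) before and (7.0, 2.6) after, so it travelled √(2.4² + 1.6²) ≈ 2.9 units.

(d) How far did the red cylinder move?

1.7

From (2.8, 4.7) to (1.1, 4.3), the red cylinder covered √(1.7² + 0.4²) ≈ 1.7 units.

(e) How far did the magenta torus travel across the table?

1.0

The magenta torus moved from about (5.5, 4.6) to (6.4, 4.1), a distance of √(0.9² + 0.5²) ≈ 1.0.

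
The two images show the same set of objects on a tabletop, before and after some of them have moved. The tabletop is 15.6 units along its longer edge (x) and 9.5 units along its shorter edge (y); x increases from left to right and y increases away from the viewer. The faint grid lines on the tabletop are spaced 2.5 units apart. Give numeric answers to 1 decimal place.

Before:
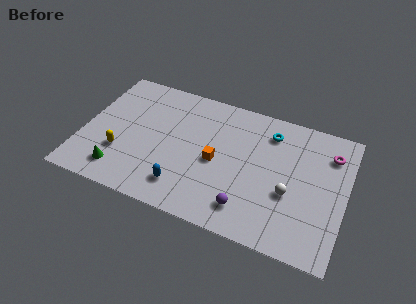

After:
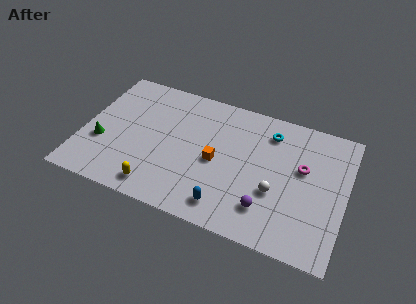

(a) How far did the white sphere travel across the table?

0.8

From (12.4, 3.7) to (11.6, 3.5), the white sphere covered √(0.8² + 0.2²) ≈ 0.8 units.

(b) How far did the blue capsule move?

2.6

The blue capsule was near (6.3, 1.9) before and (8.9, 1.5) after, so it travelled √(2.6² + 0.4²) ≈ 2.6 units.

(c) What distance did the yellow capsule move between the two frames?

2.9

The yellow capsule moved from about (2.4, 3.0) to (4.8, 1.3), a distance of √(2.4² + 1.7²) ≈ 2.9.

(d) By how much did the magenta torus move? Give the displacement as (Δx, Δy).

(-1.5, -1.6)

The magenta torus started near (14.5, 7.3) and ended near (13.0, 5.7).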